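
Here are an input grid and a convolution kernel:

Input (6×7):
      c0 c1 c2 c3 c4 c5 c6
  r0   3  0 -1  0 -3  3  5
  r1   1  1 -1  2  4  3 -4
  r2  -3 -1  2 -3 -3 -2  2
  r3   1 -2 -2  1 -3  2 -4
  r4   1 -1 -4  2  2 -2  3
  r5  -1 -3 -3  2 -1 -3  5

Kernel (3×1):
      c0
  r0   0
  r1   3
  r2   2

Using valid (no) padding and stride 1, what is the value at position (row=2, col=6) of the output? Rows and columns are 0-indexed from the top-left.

The receptive field on the input at this output position is [2 / -4 / 3]. Elementwise product with the kernel and sum: -4·3 + 3·2.

-6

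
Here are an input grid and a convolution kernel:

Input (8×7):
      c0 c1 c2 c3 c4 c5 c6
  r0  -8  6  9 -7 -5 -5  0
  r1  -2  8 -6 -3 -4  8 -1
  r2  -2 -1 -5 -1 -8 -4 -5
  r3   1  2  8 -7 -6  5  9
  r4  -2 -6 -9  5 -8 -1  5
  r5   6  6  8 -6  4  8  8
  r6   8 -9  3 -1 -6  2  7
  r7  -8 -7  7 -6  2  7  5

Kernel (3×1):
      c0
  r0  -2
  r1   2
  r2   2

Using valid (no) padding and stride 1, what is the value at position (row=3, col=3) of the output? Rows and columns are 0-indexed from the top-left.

The receptive field on the input at this output position is [-7 / 5 / -6]. Elementwise product with the kernel and sum: -7·-2 + 5·2 + -6·2.

12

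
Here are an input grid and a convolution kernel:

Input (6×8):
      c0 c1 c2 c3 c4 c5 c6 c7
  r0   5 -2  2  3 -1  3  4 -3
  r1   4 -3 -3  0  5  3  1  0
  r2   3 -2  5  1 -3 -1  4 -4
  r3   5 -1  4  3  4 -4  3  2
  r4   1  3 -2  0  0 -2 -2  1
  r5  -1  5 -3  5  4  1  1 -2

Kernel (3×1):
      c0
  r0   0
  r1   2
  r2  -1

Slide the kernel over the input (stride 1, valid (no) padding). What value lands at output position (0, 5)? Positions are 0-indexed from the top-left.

7

The receptive field on the input at this output position is [3 / 3 / -1]. Elementwise product with the kernel and sum: 3·2 + -1·-1.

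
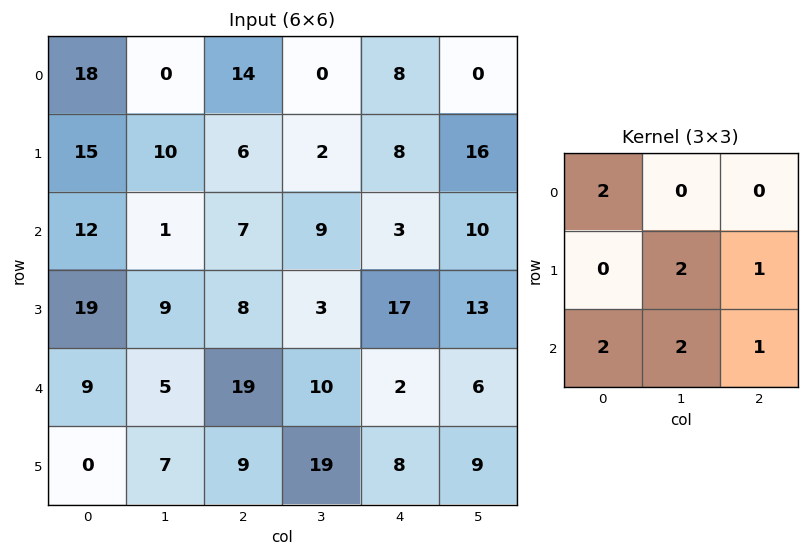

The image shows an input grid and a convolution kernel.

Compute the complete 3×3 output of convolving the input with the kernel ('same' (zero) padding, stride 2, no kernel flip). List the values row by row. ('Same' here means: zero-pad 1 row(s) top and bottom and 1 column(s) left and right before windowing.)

76 62 52
72 80 73
30 117 79

Output[0,0]: The receptive field on the zero-padded input at this output position is [0 0 0 / 0 18 0 / 0 15 10]. Elementwise product with the kernel and sum: 0·2 + 18·2 + 0·1 + 0·2 + 15·2 + 10·1.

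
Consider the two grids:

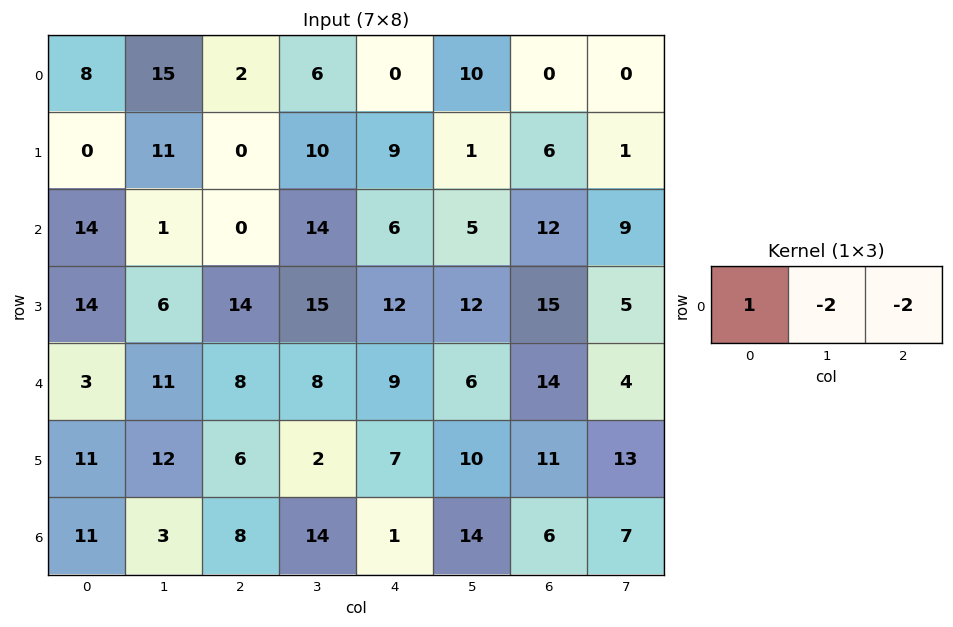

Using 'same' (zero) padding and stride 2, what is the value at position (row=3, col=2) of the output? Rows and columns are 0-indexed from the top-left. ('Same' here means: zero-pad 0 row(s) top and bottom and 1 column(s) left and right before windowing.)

-16

The receptive field on the zero-padded input at this output position is [14 1 14]. Elementwise product with the kernel and sum: 14·1 + 1·-2 + 14·-2.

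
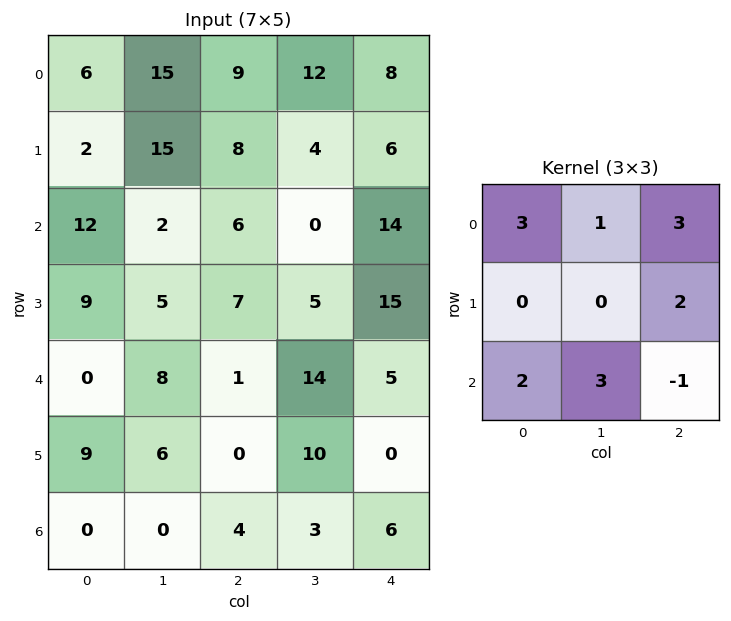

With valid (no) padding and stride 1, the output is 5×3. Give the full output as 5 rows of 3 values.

100 120 73
83 91 88
93 27 129
91 67 111
7 96 43

Output[0,0]: The receptive field on the input at this output position is [6 15 9 / 2 15 8 / 12 2 6]. Elementwise product with the kernel and sum: 6·3 + 15·1 + 9·3 + 8·2 + 12·2 + 2·3 + 6·-1.
Output[0,1]: The receptive field on the input at this output position is [15 9 12 / 15 8 4 / 2 6 0]. Elementwise product with the kernel and sum: 15·3 + 9·1 + 12·3 + 4·2 + 2·2 + 6·3 + 0·-1.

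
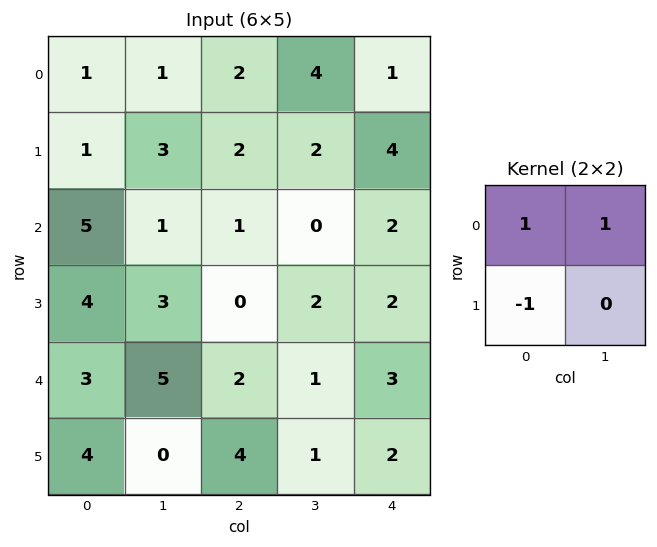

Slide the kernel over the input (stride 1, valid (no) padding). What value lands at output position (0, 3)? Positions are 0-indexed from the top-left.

3

The receptive field on the input at this output position is [4 1 / 2 4]. Elementwise product with the kernel and sum: 4·1 + 1·1 + 2·-1.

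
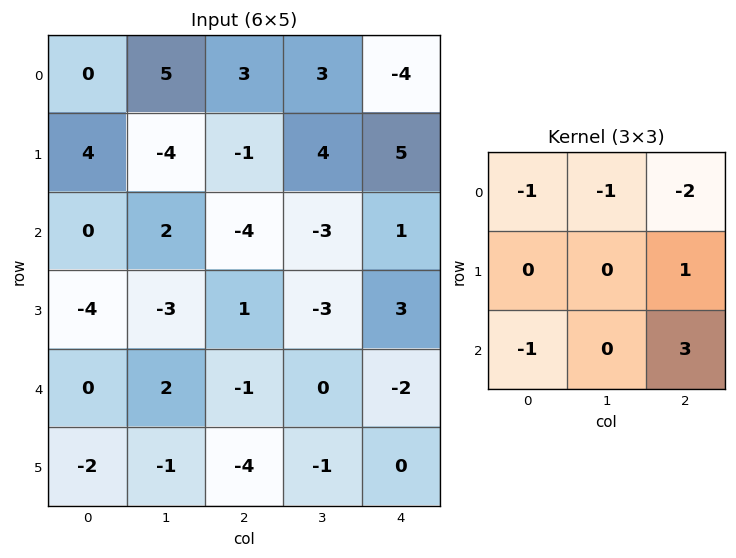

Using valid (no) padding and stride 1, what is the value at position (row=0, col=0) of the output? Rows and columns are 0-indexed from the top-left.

-24

The receptive field on the input at this output position is [0 5 3 / 4 -4 -1 / 0 2 -4]. Elementwise product with the kernel and sum: 0·-1 + 5·-1 + 3·-2 + -1·1 + 0·-1 + -4·3.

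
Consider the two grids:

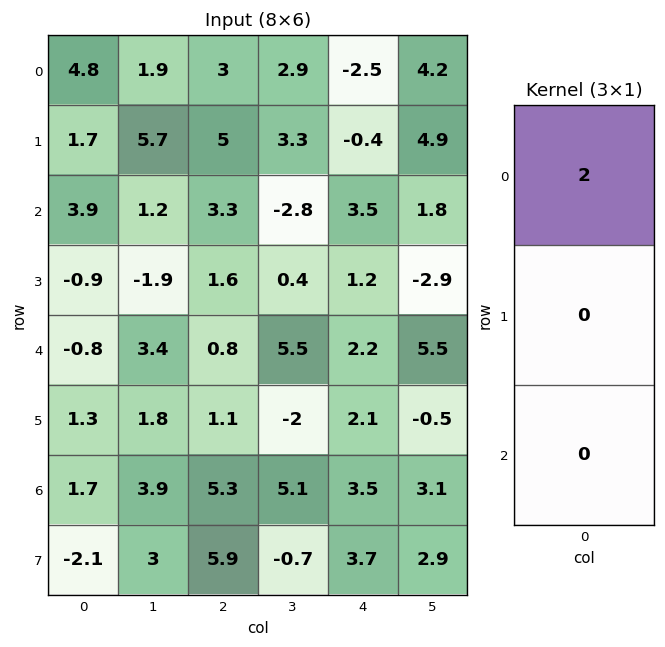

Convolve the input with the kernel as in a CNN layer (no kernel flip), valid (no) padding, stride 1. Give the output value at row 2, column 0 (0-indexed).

7.8

The receptive field on the input at this output position is [3.9 / -0.9 / -0.8]. Elementwise product with the kernel and sum: 3.9·2.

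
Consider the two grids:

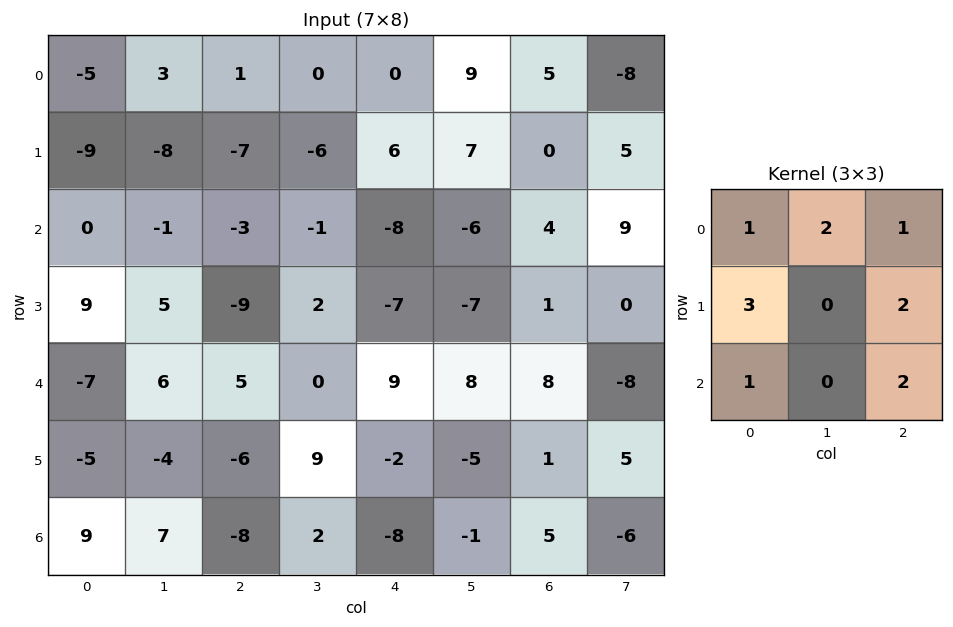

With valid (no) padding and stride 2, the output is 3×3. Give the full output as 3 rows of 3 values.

Output[0,0]: The receptive field on the input at this output position is [-5 3 1 / -9 -8 -7 / 0 -1 -3]. Elementwise product with the kernel and sum: -5·1 + 3·2 + 1·1 + -9·3 + -7·2 + 0·1 + -3·2.
Output[0,1]: The receptive field on the input at this output position is [1 0 0 / -7 -6 6 / -3 -1 -8]. Elementwise product with the kernel and sum: 1·1 + 0·2 + 0·1 + -7·3 + 6·2 + -3·1 + -8·2.

-45 -27 41
7 -31 -10
-24 -32 31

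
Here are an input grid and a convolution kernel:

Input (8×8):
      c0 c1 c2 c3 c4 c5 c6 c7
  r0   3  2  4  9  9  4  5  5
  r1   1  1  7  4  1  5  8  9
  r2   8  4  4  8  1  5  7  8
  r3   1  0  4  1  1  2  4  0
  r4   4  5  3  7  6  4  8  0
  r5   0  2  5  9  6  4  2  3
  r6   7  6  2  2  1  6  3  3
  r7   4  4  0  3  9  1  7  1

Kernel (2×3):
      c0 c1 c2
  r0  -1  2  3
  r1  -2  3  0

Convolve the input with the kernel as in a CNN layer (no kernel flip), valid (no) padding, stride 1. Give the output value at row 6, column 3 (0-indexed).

39

The receptive field on the input at this output position is [2 1 6 / 3 9 1]. Elementwise product with the kernel and sum: 2·-1 + 1·2 + 6·3 + 3·-2 + 9·3.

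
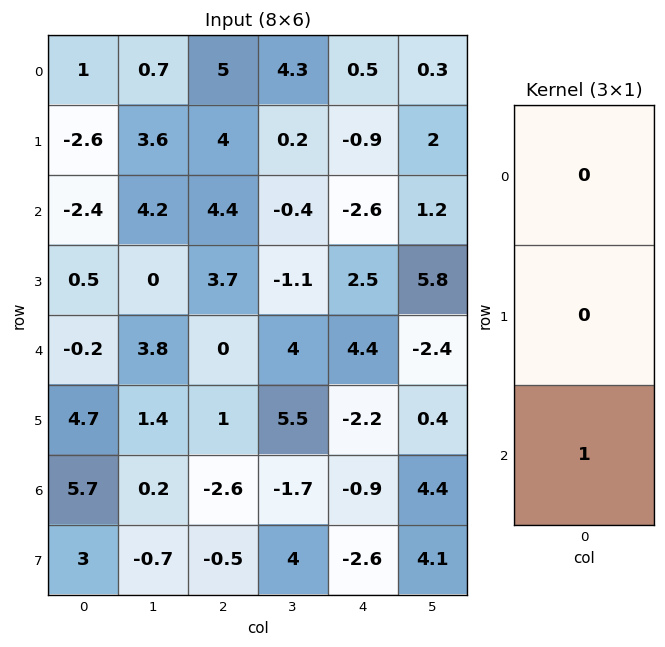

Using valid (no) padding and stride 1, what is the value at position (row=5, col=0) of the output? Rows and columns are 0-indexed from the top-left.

The receptive field on the input at this output position is [4.7 / 5.7 / 3]. Elementwise product with the kernel and sum: 3·1.

3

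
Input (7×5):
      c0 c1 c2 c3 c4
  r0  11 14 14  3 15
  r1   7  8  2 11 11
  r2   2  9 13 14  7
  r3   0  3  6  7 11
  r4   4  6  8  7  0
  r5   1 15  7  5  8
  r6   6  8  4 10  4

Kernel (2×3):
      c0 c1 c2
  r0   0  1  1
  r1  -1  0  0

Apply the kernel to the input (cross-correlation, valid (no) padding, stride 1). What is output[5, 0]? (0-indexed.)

The receptive field on the input at this output position is [1 15 7 / 6 8 4]. Elementwise product with the kernel and sum: 15·1 + 7·1 + 6·-1.

16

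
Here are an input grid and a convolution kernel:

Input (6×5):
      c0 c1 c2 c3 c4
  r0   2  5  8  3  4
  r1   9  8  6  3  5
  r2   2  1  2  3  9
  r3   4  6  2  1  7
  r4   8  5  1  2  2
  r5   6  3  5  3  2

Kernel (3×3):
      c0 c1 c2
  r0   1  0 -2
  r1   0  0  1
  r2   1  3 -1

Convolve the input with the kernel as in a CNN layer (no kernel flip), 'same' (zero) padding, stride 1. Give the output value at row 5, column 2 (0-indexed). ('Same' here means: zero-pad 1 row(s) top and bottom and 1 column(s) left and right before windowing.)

4

The receptive field on the zero-padded input at this output position is [5 1 2 / 3 5 3 / 0 0 0]. Elementwise product with the kernel and sum: 5·1 + 2·-2 + 3·1 + 0·1 + 0·3 + 0·-1.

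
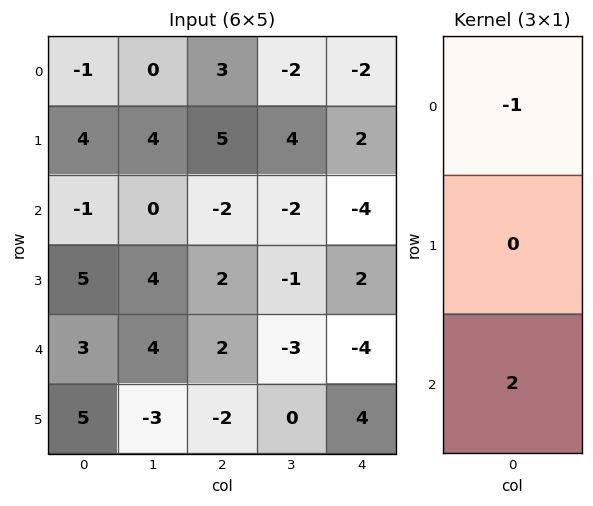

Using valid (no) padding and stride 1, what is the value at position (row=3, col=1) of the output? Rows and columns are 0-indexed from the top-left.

-10

The receptive field on the input at this output position is [4 / 4 / -3]. Elementwise product with the kernel and sum: 4·-1 + -3·2.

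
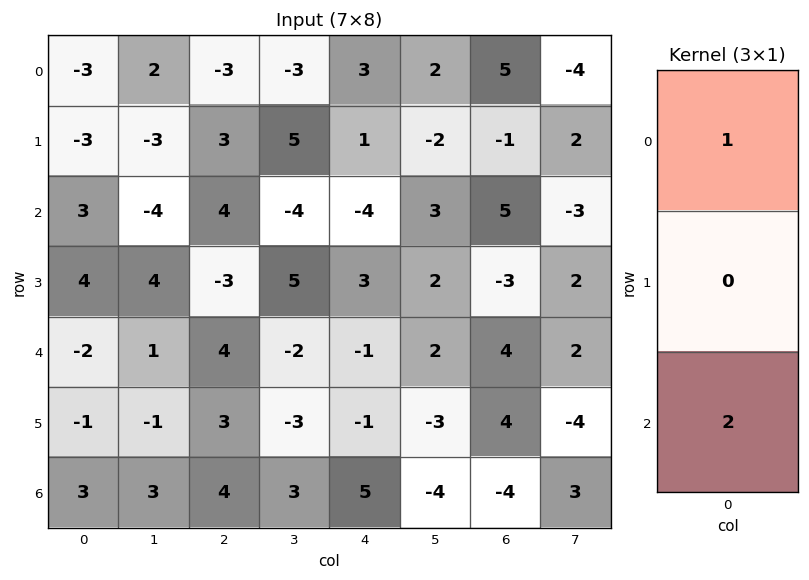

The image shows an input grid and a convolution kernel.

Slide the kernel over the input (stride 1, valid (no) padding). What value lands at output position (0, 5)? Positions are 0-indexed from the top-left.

8

The receptive field on the input at this output position is [2 / -2 / 3]. Elementwise product with the kernel and sum: 2·1 + 3·2.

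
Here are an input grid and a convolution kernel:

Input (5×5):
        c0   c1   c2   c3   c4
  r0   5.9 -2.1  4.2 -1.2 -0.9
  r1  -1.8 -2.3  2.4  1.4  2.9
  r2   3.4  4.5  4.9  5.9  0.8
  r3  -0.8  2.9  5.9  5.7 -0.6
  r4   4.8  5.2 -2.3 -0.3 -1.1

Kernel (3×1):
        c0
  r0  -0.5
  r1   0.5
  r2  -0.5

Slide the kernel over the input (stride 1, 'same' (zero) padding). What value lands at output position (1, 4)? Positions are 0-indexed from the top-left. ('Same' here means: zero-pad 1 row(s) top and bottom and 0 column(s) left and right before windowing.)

The receptive field on the zero-padded input at this output position is [-0.9 / 2.9 / 0.8]. Elementwise product with the kernel and sum: -0.9·-0.5 + 2.9·0.5 + 0.8·-0.5.

1.5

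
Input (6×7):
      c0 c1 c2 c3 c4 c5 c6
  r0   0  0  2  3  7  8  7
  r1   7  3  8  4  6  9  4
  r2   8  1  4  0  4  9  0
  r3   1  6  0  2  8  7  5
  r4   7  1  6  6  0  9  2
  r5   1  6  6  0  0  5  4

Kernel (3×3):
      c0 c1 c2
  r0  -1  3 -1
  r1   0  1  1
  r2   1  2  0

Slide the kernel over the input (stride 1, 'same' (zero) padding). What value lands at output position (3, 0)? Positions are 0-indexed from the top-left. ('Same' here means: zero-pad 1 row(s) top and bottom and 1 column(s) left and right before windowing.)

44

The receptive field on the zero-padded input at this output position is [0 8 1 / 0 1 6 / 0 7 1]. Elementwise product with the kernel and sum: 0·-1 + 8·3 + 1·-1 + 1·1 + 6·1 + 0·1 + 7·2.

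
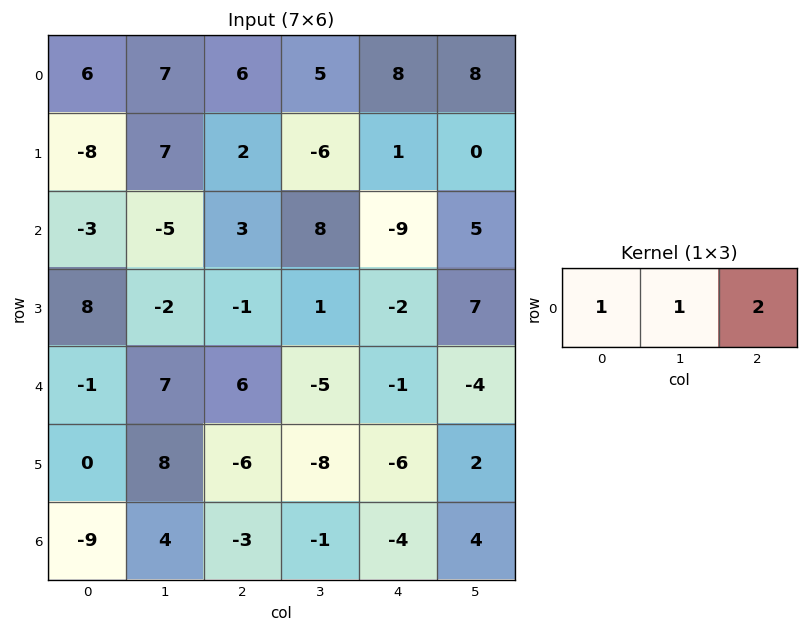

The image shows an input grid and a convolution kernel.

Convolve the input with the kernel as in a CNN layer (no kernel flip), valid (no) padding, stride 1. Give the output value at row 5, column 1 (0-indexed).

-14

The receptive field on the input at this output position is [8 -6 -8]. Elementwise product with the kernel and sum: 8·1 + -6·1 + -8·2.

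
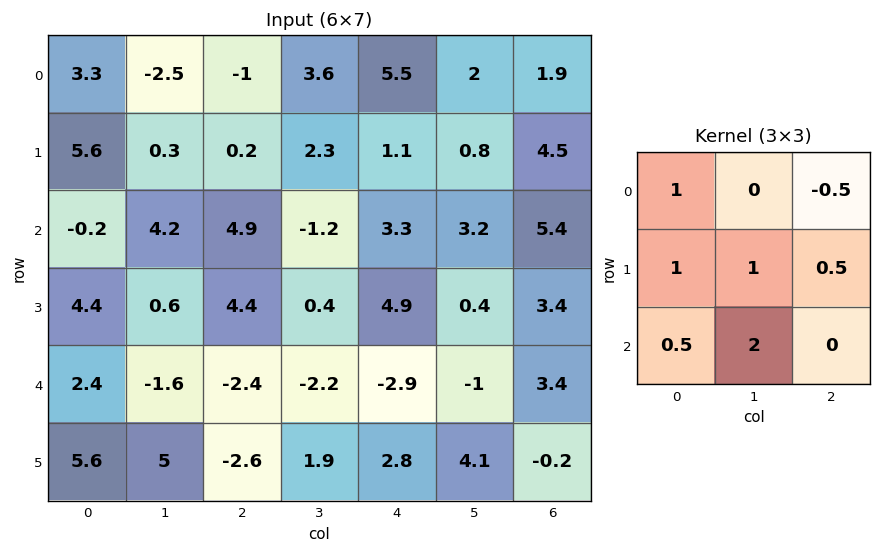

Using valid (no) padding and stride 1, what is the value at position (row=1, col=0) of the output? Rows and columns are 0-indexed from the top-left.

15.35

The receptive field on the input at this output position is [5.6 0.3 0.2 / -0.2 4.2 4.9 / 4.4 0.6 4.4]. Elementwise product with the kernel and sum: 5.6·1 + 0.2·-0.5 + -0.2·1 + 4.2·1 + 4.9·0.5 + 4.4·0.5 + 0.6·2.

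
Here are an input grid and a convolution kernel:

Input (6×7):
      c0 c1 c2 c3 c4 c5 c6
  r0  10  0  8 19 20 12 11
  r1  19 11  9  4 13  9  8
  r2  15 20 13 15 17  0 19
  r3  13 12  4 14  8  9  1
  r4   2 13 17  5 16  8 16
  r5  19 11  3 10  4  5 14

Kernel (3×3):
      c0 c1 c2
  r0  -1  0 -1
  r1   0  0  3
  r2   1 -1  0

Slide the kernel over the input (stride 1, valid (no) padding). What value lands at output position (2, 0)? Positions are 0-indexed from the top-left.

The receptive field on the input at this output position is [15 20 13 / 13 12 4 / 2 13 17]. Elementwise product with the kernel and sum: 15·-1 + 13·-1 + 4·3 + 2·1 + 13·-1.

-27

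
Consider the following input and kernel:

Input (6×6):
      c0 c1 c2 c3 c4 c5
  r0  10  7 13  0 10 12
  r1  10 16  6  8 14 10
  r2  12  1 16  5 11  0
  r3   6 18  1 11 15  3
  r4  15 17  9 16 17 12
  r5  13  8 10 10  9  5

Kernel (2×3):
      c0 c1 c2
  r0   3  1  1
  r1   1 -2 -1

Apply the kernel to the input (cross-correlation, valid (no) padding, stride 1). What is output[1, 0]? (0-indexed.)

The receptive field on the input at this output position is [10 16 6 / 12 1 16]. Elementwise product with the kernel and sum: 10·3 + 16·1 + 6·1 + 12·1 + 1·-2 + 16·-1.

46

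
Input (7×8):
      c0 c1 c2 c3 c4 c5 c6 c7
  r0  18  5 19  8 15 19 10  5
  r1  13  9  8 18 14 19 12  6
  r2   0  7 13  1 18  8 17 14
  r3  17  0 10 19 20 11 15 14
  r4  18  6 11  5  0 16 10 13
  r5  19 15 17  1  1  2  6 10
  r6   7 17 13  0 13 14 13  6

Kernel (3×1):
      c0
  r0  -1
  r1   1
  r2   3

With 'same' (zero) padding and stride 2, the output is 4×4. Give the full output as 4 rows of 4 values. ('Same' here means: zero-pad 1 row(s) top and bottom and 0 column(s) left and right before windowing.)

Output[0,0]: The receptive field on the zero-padded input at this output position is [0 / 18 / 13]. Elementwise product with the kernel and sum: 0·-1 + 18·1 + 13·3.
Output[0,1]: The receptive field on the zero-padded input at this output position is [0 / 19 / 8]. Elementwise product with the kernel and sum: 0·-1 + 19·1 + 8·3.

57 43 57 46
38 35 64 50
58 52 -17 13
-12 -4 12 7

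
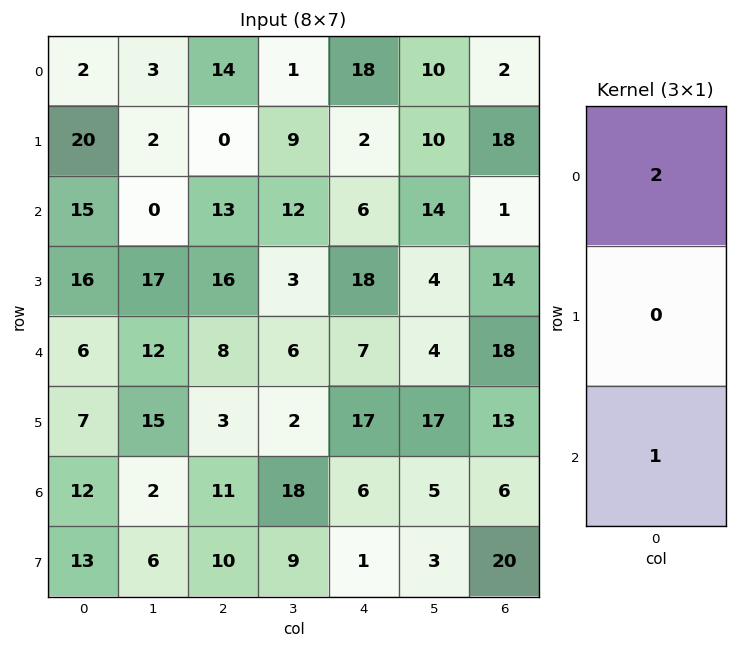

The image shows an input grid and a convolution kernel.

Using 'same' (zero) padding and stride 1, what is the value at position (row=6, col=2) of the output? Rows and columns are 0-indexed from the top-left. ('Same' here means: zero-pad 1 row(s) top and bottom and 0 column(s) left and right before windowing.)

The receptive field on the zero-padded input at this output position is [3 / 11 / 10]. Elementwise product with the kernel and sum: 3·2 + 10·1.

16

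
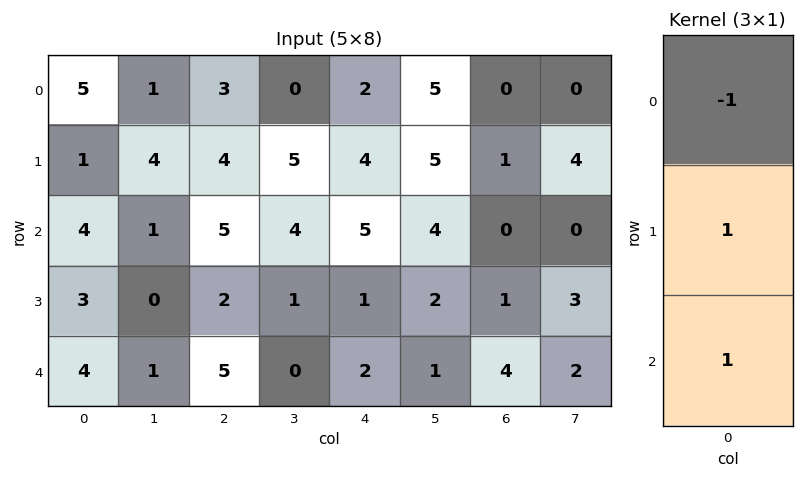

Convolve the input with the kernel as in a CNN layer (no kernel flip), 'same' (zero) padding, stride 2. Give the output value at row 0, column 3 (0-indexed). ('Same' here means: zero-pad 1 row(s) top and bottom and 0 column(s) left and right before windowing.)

The receptive field on the zero-padded input at this output position is [0 / 0 / 1]. Elementwise product with the kernel and sum: 0·-1 + 0·1 + 1·1.

1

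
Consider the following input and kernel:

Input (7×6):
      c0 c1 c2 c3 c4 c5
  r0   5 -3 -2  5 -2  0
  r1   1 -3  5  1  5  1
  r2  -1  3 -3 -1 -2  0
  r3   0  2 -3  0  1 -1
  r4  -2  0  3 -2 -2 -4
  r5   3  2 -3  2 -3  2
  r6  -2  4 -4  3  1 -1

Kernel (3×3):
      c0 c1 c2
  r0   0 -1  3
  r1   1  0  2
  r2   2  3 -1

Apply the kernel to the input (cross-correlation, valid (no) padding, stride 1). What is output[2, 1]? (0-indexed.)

13

The receptive field on the input at this output position is [3 -3 -1 / 2 -3 0 / 0 3 -2]. Elementwise product with the kernel and sum: -3·-1 + -1·3 + 2·1 + 0·2 + 0·2 + 3·3 + -2·-1.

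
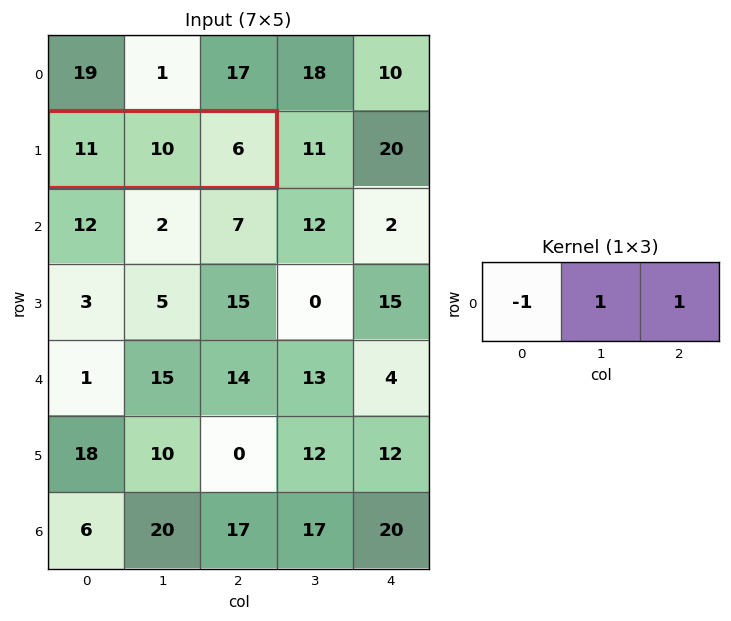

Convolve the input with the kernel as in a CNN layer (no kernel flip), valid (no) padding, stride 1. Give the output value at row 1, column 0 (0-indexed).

5

The receptive field on the input at this output position is [11 10 6]. Elementwise product with the kernel and sum: 11·-1 + 10·1 + 6·1.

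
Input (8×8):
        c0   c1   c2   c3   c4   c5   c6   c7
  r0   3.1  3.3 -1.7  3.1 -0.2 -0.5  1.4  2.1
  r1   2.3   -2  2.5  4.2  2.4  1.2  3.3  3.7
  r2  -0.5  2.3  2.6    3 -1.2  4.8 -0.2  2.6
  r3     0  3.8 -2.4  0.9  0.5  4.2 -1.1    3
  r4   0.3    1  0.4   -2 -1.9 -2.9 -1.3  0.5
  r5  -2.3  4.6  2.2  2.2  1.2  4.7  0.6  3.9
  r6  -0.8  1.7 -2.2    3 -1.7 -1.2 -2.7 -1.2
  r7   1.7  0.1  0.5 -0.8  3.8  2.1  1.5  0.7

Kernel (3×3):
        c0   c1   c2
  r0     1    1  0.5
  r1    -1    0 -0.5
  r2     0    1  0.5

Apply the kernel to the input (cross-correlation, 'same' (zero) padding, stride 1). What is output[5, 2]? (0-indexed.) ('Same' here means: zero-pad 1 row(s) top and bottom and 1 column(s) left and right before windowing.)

The receptive field on the zero-padded input at this output position is [1 0.4 -2 / 4.6 2.2 2.2 / 1.7 -2.2 3]. Elementwise product with the kernel and sum: 1·1 + 0.4·1 + -2·0.5 + 4.6·-1 + 2.2·-0.5 + -2.2·1 + 3·0.5.

-6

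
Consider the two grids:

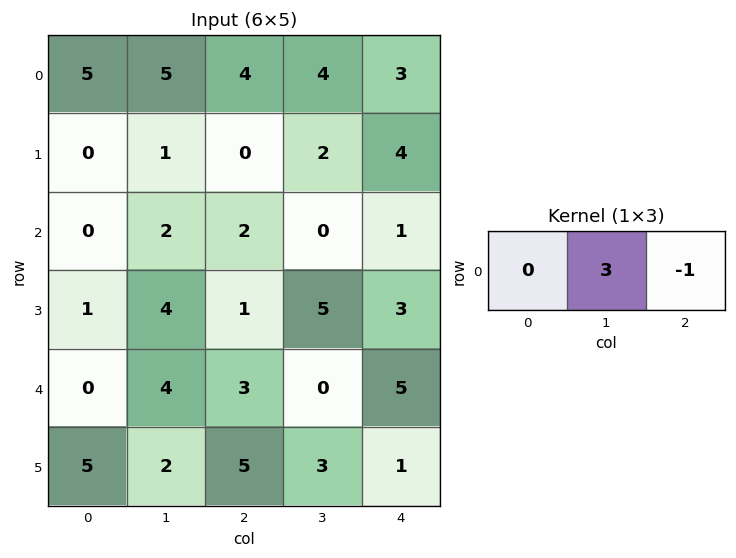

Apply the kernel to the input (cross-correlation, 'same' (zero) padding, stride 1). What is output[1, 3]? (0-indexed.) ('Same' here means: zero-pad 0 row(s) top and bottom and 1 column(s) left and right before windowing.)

The receptive field on the zero-padded input at this output position is [0 2 4]. Elementwise product with the kernel and sum: 2·3 + 4·-1.

2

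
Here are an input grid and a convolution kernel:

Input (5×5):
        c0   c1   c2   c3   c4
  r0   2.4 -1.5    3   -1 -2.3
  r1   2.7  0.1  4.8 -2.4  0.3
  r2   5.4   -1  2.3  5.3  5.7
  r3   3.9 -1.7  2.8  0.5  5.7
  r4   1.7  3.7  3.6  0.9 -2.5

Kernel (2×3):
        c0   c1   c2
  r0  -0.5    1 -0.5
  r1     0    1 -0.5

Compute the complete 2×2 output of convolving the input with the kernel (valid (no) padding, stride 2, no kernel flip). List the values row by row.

Output[0,0]: The receptive field on the input at this output position is [2.4 -1.5 3 / 2.7 0.1 4.8]. Elementwise product with the kernel and sum: 2.4·-0.5 + -1.5·1 + 3·-0.5 + 0.1·1 + 4.8·-0.5.

-6.5 -3.9
-7.95 -1.05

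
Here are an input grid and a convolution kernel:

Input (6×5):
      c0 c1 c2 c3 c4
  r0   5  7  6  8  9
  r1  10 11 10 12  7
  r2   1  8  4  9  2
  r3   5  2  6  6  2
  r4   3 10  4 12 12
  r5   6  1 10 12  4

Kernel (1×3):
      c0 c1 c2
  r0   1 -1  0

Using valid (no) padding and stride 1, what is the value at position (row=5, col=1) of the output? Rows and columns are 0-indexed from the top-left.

The receptive field on the input at this output position is [1 10 12]. Elementwise product with the kernel and sum: 1·1 + 10·-1.

-9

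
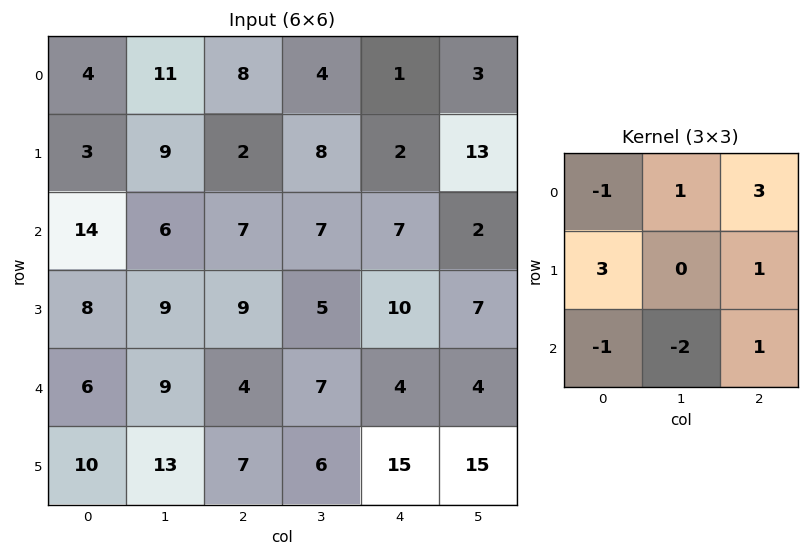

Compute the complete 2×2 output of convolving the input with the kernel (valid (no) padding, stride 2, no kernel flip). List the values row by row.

23 -7
26 44

Output[0,0]: The receptive field on the input at this output position is [4 11 8 / 3 9 2 / 14 6 7]. Elementwise product with the kernel and sum: 4·-1 + 11·1 + 8·3 + 3·3 + 2·1 + 14·-1 + 6·-2 + 7·1.
Output[0,1]: The receptive field on the input at this output position is [8 4 1 / 2 8 2 / 7 7 7]. Elementwise product with the kernel and sum: 8·-1 + 4·1 + 1·3 + 2·3 + 2·1 + 7·-1 + 7·-2 + 7·1.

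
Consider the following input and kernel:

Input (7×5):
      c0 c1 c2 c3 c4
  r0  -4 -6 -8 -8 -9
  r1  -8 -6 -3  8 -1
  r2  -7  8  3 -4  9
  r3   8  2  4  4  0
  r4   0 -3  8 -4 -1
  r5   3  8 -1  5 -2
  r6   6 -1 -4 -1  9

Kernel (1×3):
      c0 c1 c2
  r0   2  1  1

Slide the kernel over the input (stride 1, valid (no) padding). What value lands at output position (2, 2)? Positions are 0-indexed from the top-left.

The receptive field on the input at this output position is [3 -4 9]. Elementwise product with the kernel and sum: 3·2 + -4·1 + 9·1.

11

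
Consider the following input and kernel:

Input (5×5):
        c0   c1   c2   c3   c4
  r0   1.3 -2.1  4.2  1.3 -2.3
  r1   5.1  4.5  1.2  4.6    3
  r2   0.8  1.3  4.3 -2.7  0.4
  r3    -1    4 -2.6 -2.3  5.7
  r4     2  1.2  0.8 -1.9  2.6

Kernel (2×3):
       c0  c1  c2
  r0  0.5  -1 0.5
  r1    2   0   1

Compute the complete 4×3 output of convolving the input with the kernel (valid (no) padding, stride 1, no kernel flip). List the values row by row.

Output[0,0]: The receptive field on the input at this output position is [1.3 -2.1 4.2 / 5.1 4.5 1.2]. Elementwise product with the kernel and sum: 1.3·0.5 + -2.1·-1 + 4.2·0.5 + 5.1·2 + 1.2·1.
Output[0,1]: The receptive field on the input at this output position is [-2.1 4.2 1.3 / 4.5 1.2 4.6]. Elementwise product with the kernel and sum: -2.1·0.5 + 4.2·-1 + 1.3·0.5 + 4.5·2 + 4.6·1.

16.25 9 5.05
4.55 3.25 6.5
-3.35 0.7 5.55
-1 3.95 8.05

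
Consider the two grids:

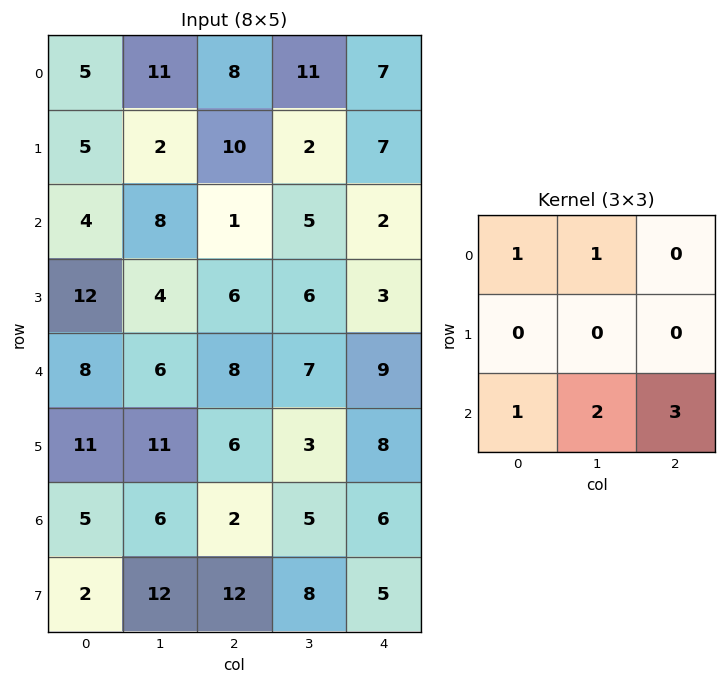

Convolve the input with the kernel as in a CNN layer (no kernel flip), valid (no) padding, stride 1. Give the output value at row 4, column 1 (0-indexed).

The receptive field on the input at this output position is [6 8 7 / 11 6 3 / 6 2 5]. Elementwise product with the kernel and sum: 6·1 + 8·1 + 6·1 + 2·2 + 5·3.

39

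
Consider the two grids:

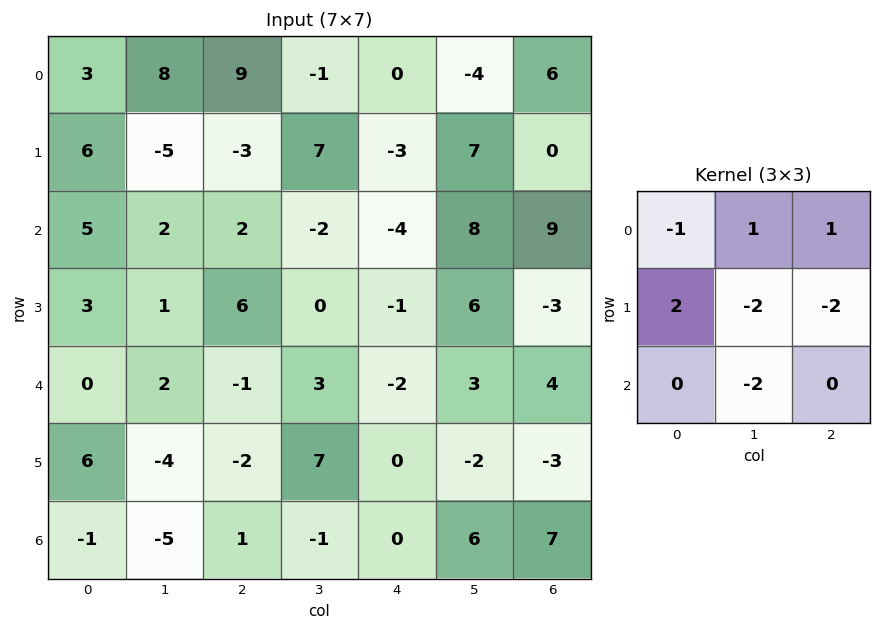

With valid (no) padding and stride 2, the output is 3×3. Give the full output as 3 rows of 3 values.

Output[0,0]: The receptive field on the input at this output position is [3 8 9 / 6 -5 -3 / 5 2 2]. Elementwise product with the kernel and sum: 3·-1 + 8·1 + 9·1 + 6·2 + -5·-2 + -3·-2 + 2·-2.
Output[0,1]: The receptive field on the input at this output position is [9 -1 0 / -3 7 -3 / 2 -2 -4]. Elementwise product with the kernel and sum: 9·-1 + -1·1 + 0·1 + -3·2 + 7·-2 + -3·-2 + -2·-2.

38 -20 -34
-13 0 7
35 -14 7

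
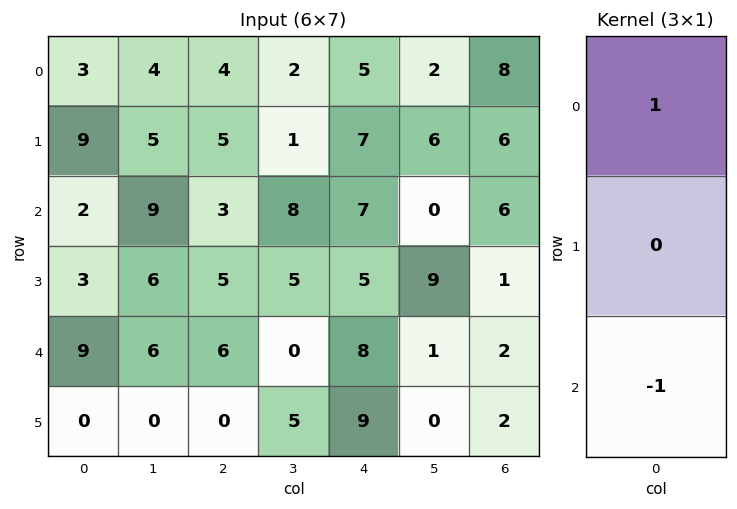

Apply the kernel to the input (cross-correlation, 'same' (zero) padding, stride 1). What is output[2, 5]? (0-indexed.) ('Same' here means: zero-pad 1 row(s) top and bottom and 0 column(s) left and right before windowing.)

-3

The receptive field on the zero-padded input at this output position is [6 / 0 / 9]. Elementwise product with the kernel and sum: 6·1 + 9·-1.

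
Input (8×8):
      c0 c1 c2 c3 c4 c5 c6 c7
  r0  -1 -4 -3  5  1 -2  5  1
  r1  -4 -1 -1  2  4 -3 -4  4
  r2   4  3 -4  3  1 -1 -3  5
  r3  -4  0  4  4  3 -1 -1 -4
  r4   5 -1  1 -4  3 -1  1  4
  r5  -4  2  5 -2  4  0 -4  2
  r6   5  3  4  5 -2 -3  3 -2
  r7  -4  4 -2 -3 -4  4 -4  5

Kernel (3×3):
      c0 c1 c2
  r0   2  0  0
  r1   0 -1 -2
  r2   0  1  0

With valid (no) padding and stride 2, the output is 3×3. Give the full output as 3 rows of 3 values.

4 -13 12
-1 -22 4
1 1 11

Output[0,0]: The receptive field on the input at this output position is [-1 -4 -3 / -4 -1 -1 / 4 3 -4]. Elementwise product with the kernel and sum: -1·2 + -1·-1 + -1·-2 + 3·1.
Output[0,1]: The receptive field on the input at this output position is [-3 5 1 / -1 2 4 / -4 3 1]. Elementwise product with the kernel and sum: -3·2 + 2·-1 + 4·-2 + 3·1.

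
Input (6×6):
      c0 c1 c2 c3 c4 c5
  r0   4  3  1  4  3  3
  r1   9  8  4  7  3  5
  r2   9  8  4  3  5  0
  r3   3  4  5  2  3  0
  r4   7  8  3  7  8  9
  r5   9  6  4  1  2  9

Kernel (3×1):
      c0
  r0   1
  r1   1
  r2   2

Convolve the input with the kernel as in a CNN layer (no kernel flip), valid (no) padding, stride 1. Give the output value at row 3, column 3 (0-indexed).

11

The receptive field on the input at this output position is [2 / 7 / 1]. Elementwise product with the kernel and sum: 2·1 + 7·1 + 1·2.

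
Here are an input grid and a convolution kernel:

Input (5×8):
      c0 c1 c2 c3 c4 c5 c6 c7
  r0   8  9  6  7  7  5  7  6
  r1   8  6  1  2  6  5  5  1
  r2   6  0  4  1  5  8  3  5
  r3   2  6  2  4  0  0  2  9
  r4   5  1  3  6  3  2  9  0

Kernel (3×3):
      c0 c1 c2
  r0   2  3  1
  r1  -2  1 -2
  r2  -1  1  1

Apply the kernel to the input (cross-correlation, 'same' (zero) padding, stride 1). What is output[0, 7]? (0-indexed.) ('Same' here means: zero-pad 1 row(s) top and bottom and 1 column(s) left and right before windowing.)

-12

The receptive field on the zero-padded input at this output position is [0 0 0 / 7 6 0 / 5 1 0]. Elementwise product with the kernel and sum: 0·2 + 0·3 + 0·1 + 7·-2 + 6·1 + 0·-2 + 5·-1 + 1·1 + 0·1.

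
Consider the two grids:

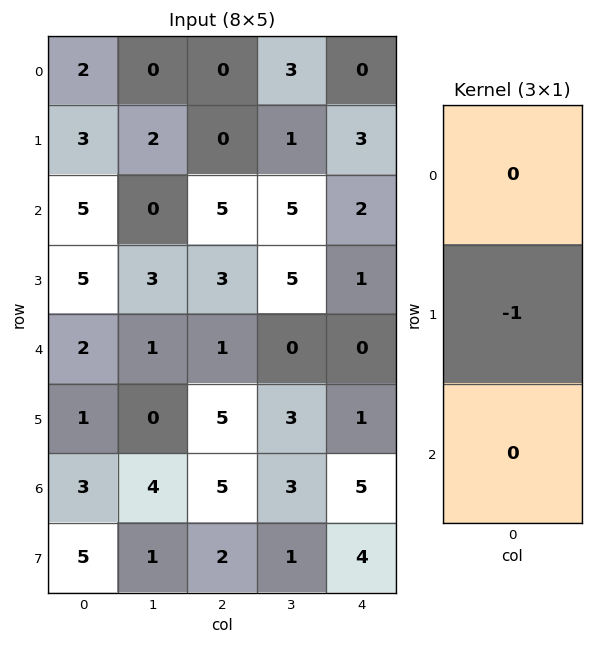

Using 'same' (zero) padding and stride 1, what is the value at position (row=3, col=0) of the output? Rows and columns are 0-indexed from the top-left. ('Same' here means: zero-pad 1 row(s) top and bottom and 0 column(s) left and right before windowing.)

-5

The receptive field on the zero-padded input at this output position is [5 / 5 / 2]. Elementwise product with the kernel and sum: 5·-1.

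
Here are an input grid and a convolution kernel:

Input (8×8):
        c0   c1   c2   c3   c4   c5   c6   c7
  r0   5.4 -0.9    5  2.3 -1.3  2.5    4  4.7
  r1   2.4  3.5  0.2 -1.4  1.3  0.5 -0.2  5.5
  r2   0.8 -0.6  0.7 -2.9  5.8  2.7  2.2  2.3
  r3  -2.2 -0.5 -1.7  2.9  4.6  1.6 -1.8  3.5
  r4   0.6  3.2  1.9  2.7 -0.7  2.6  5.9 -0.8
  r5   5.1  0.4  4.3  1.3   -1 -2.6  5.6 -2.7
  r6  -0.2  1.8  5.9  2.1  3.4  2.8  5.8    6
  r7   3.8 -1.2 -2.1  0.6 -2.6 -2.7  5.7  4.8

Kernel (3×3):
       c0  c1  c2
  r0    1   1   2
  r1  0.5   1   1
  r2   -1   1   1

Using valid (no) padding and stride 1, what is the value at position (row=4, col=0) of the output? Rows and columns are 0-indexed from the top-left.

22.75

The receptive field on the input at this output position is [0.6 3.2 1.9 / 5.1 0.4 4.3 / -0.2 1.8 5.9]. Elementwise product with the kernel and sum: 0.6·1 + 3.2·1 + 1.9·2 + 5.1·0.5 + 0.4·1 + 4.3·1 + -0.2·-1 + 1.8·1 + 5.9·1.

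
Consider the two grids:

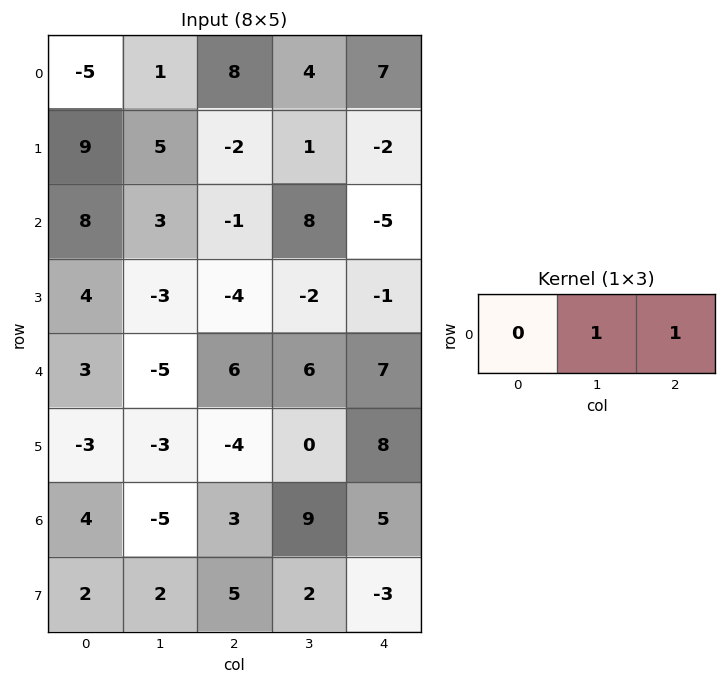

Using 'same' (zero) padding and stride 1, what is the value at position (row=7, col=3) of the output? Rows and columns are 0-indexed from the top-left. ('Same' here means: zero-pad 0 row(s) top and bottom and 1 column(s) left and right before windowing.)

The receptive field on the zero-padded input at this output position is [5 2 -3]. Elementwise product with the kernel and sum: 2·1 + -3·1.

-1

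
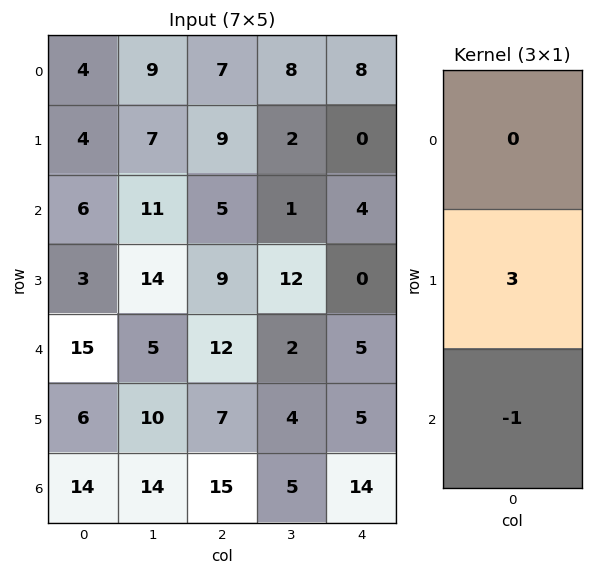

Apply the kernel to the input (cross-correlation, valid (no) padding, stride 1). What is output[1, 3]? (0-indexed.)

-9

The receptive field on the input at this output position is [2 / 1 / 12]. Elementwise product with the kernel and sum: 1·3 + 12·-1.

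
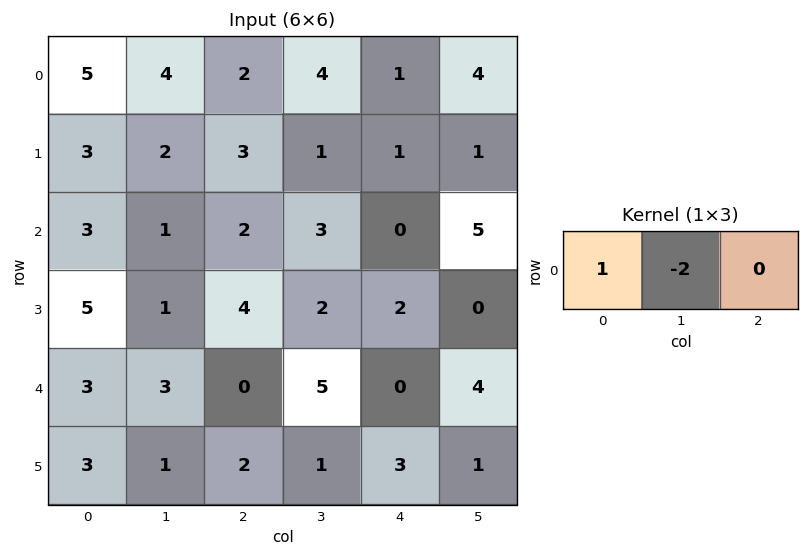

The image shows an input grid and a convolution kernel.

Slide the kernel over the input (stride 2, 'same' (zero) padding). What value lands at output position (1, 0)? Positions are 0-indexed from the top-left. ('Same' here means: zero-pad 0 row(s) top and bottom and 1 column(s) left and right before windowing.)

-6

The receptive field on the zero-padded input at this output position is [0 3 1]. Elementwise product with the kernel and sum: 0·1 + 3·-2.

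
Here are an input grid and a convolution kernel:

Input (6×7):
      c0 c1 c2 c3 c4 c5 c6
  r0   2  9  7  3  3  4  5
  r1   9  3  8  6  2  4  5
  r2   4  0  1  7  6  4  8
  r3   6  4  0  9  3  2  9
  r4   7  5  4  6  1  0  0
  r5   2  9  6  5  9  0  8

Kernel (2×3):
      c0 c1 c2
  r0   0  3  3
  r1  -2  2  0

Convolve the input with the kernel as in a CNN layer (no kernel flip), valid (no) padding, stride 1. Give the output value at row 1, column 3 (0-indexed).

16

The receptive field on the input at this output position is [6 2 4 / 7 6 4]. Elementwise product with the kernel and sum: 2·3 + 4·3 + 7·-2 + 6·2.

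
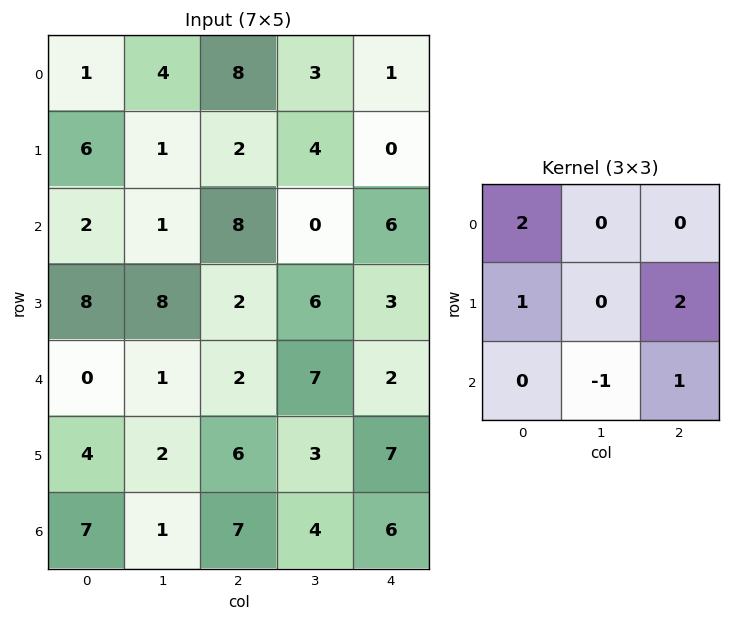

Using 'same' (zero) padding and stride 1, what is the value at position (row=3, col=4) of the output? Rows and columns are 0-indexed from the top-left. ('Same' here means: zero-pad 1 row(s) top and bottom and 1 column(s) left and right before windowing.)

4

The receptive field on the zero-padded input at this output position is [0 6 0 / 6 3 0 / 7 2 0]. Elementwise product with the kernel and sum: 0·2 + 6·1 + 0·2 + 2·-1 + 0·1.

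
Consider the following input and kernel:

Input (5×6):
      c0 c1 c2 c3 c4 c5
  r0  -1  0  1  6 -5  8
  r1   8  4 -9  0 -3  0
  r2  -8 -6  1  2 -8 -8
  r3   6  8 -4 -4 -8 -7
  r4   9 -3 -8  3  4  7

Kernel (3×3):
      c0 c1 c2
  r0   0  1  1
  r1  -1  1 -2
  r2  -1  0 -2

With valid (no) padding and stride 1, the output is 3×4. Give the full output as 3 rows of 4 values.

Output[0,0]: The receptive field on the input at this output position is [-1 0 1 / 8 4 -9 / -8 -6 1]. Elementwise product with the kernel and sum: 0·1 + 1·1 + 8·-1 + 4·1 + -9·-2 + -8·-1 + 1·-2.

21 -4 31 14
-3 -6 34 21
12 -4 10 -23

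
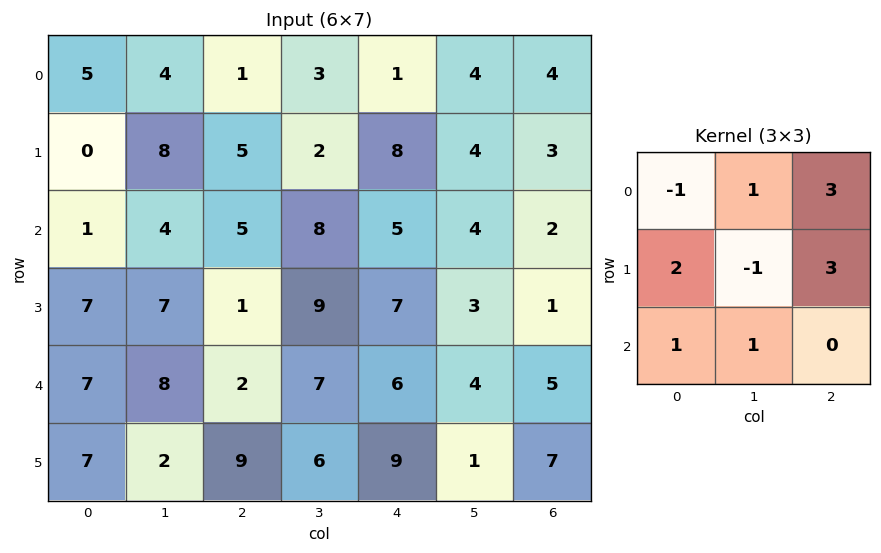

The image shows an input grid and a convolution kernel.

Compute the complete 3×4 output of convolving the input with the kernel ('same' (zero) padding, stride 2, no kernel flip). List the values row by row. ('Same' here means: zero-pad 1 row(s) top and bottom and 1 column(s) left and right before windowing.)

Output[0,0]: The receptive field on the zero-padded input at this output position is [0 0 0 / 0 5 4 / 0 0 8]. Elementwise product with the kernel and sum: 0·-1 + 0·1 + 0·3 + 0·2 + 5·-1 + 4·3 + 0·1 + 0·1.

7 29 27 11
42 38 57 9
52 67 42 9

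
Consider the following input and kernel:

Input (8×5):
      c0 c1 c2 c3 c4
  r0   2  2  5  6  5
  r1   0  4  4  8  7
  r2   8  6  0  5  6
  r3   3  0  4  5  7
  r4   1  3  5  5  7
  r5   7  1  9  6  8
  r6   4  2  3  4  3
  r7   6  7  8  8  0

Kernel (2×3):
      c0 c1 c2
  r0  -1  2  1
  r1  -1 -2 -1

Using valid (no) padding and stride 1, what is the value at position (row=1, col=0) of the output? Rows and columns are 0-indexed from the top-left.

-8

The receptive field on the input at this output position is [0 4 4 / 8 6 0]. Elementwise product with the kernel and sum: 0·-1 + 4·2 + 4·1 + 8·-1 + 6·-2 + 0·-1.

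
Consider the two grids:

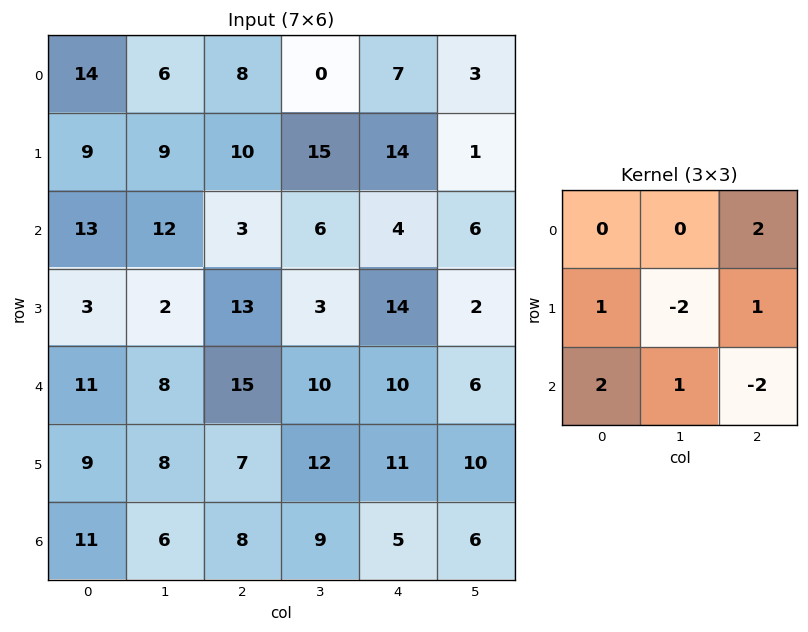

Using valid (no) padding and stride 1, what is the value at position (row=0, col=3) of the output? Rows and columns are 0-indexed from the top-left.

The receptive field on the input at this output position is [0 7 3 / 15 14 1 / 6 4 6]. Elementwise product with the kernel and sum: 3·2 + 15·1 + 14·-2 + 1·1 + 6·2 + 4·1 + 6·-2.

-2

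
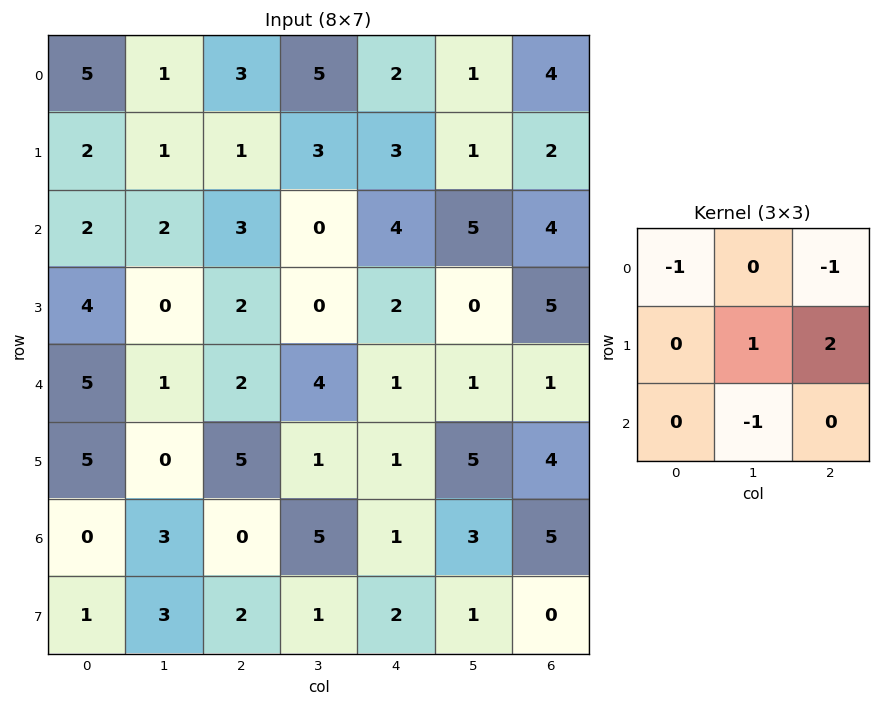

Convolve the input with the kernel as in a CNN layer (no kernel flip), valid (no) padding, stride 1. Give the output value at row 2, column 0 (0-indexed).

The receptive field on the input at this output position is [2 2 3 / 4 0 2 / 5 1 2]. Elementwise product with the kernel and sum: 2·-1 + 3·-1 + 0·1 + 2·2 + 1·-1.

-2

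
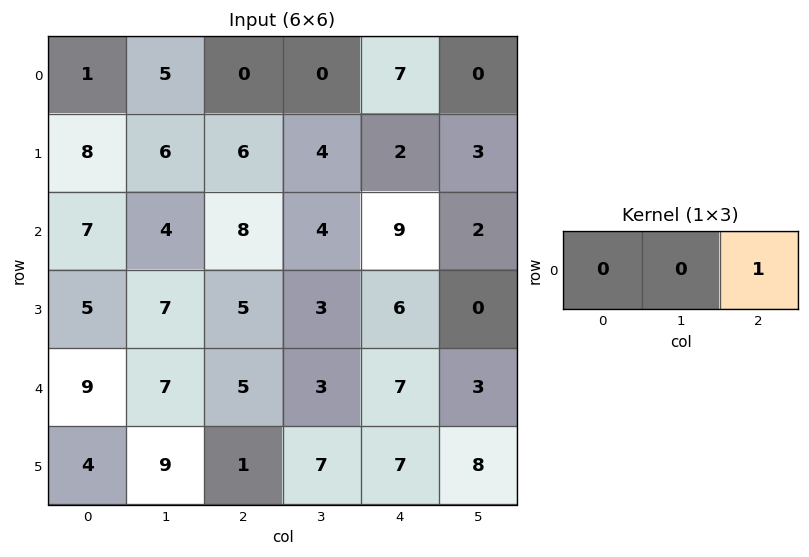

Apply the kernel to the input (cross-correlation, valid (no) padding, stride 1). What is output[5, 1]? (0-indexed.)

The receptive field on the input at this output position is [9 1 7]. Elementwise product with the kernel and sum: 7·1.

7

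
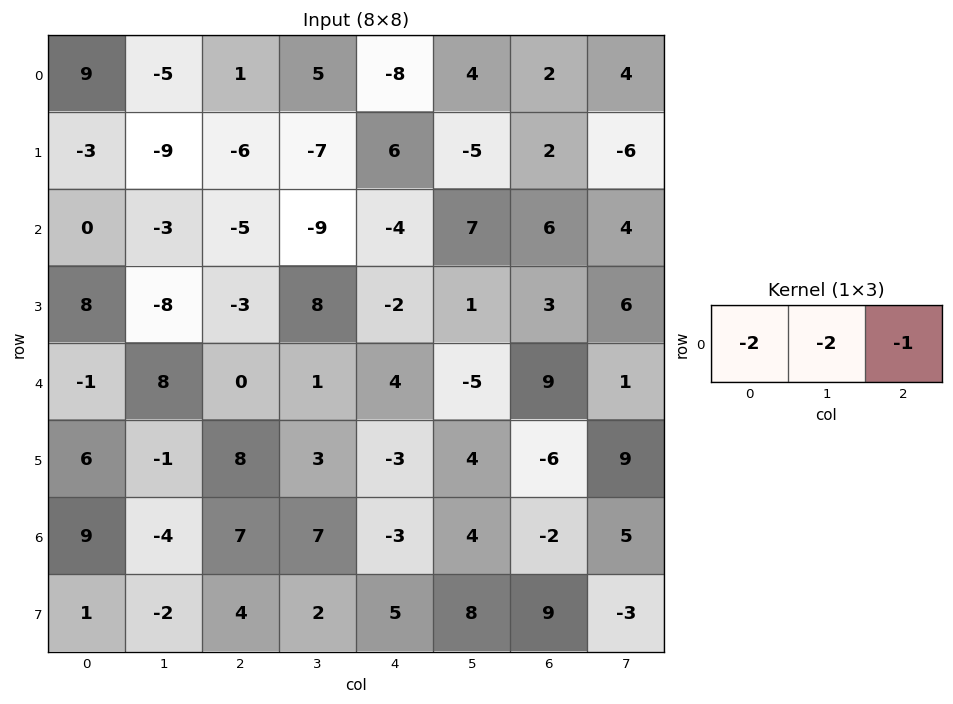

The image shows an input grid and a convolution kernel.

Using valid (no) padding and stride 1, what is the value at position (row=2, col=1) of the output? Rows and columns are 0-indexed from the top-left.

25

The receptive field on the input at this output position is [-3 -5 -9]. Elementwise product with the kernel and sum: -3·-2 + -5·-2 + -9·-1.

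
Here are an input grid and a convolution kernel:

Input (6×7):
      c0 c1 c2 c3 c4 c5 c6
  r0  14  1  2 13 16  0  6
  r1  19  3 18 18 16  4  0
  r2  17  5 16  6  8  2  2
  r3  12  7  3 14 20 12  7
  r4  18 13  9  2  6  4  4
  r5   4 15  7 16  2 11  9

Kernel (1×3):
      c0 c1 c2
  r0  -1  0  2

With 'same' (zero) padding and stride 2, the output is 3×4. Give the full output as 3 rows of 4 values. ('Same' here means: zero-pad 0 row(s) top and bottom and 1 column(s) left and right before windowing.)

Output[0,0]: The receptive field on the zero-padded input at this output position is [0 14 1]. Elementwise product with the kernel and sum: 0·-1 + 1·2.
Output[0,1]: The receptive field on the zero-padded input at this output position is [1 2 13]. Elementwise product with the kernel and sum: 1·-1 + 13·2.

2 25 -13 0
10 7 -2 -2
26 -9 6 -4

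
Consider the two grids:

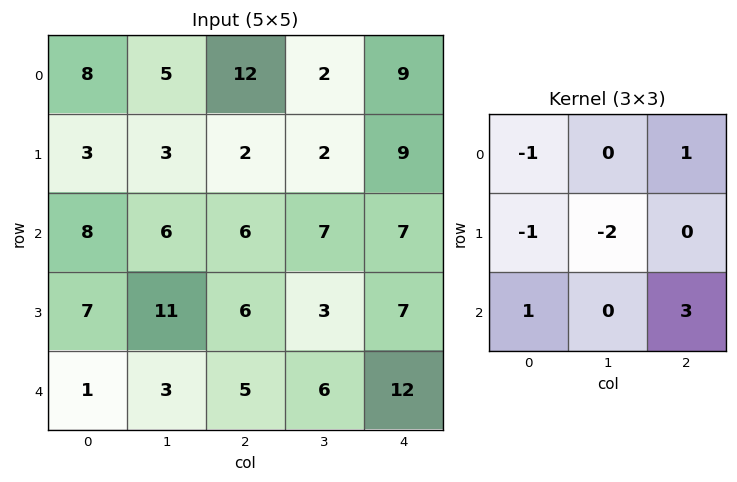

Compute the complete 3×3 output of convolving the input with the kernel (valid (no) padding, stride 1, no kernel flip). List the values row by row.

Output[0,0]: The receptive field on the input at this output position is [8 5 12 / 3 3 2 / 8 6 6]. Elementwise product with the kernel and sum: 8·-1 + 12·1 + 3·-1 + 3·-2 + 8·1 + 6·3.
Output[0,1]: The receptive field on the input at this output position is [5 12 2 / 3 2 2 / 6 6 7]. Elementwise product with the kernel and sum: 5·-1 + 2·1 + 3·-1 + 2·-2 + 6·1 + 7·3.

21 17 18
4 1 14
-15 -1 30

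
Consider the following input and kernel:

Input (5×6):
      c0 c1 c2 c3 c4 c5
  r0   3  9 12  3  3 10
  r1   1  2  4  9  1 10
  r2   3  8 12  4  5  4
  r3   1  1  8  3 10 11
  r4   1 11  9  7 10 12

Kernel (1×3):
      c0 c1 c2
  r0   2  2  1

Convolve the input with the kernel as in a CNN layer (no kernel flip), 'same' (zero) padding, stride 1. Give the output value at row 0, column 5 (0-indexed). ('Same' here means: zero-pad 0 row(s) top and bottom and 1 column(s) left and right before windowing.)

26

The receptive field on the zero-padded input at this output position is [3 10 0]. Elementwise product with the kernel and sum: 3·2 + 10·2 + 0·1.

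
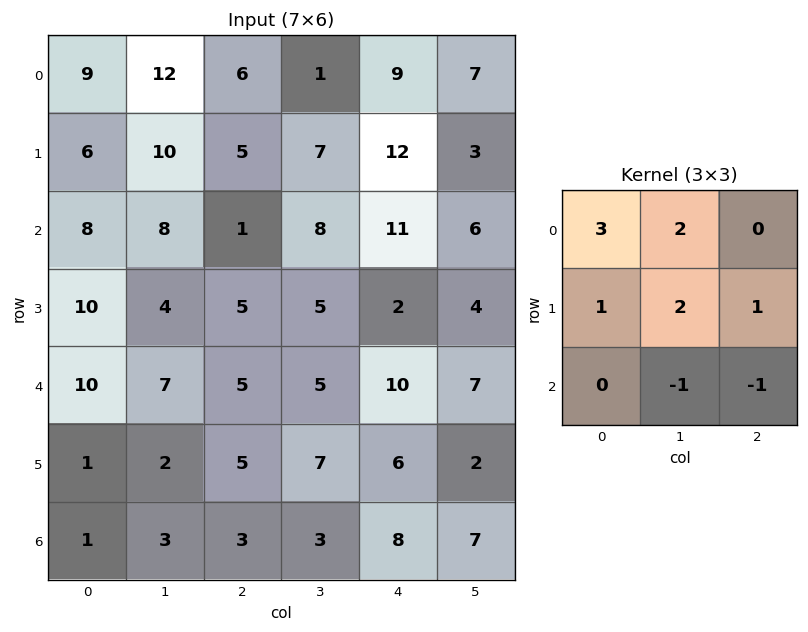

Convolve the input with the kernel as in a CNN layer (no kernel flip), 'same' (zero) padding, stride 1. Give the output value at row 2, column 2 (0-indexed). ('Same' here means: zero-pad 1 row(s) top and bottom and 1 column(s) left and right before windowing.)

48

The receptive field on the zero-padded input at this output position is [10 5 7 / 8 1 8 / 4 5 5]. Elementwise product with the kernel and sum: 10·3 + 5·2 + 8·1 + 1·2 + 8·1 + 5·-1 + 5·-1.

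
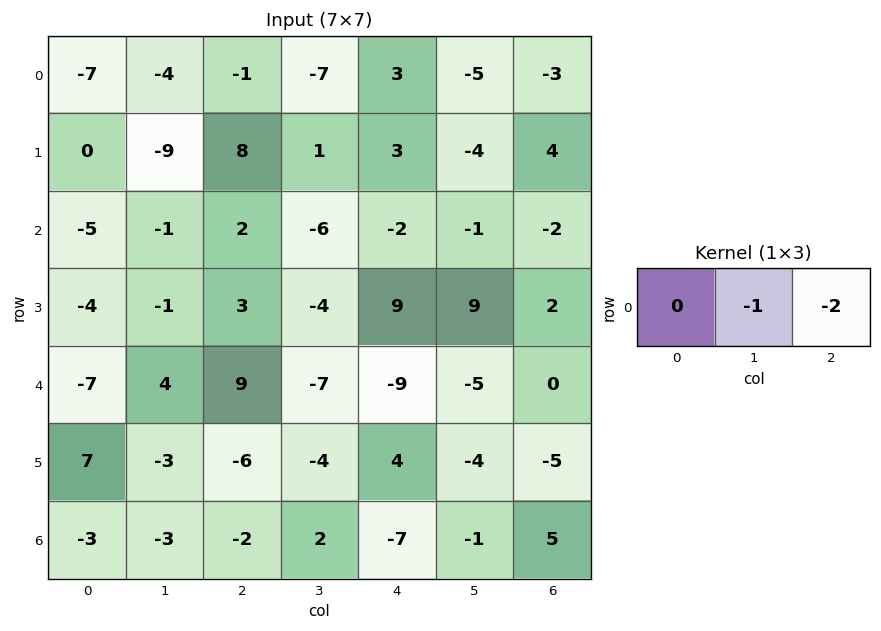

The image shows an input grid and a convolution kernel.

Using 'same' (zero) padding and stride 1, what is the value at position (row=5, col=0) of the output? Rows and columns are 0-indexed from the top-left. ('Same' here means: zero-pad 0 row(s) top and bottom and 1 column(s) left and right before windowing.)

The receptive field on the zero-padded input at this output position is [0 7 -3]. Elementwise product with the kernel and sum: 7·-1 + -3·-2.

-1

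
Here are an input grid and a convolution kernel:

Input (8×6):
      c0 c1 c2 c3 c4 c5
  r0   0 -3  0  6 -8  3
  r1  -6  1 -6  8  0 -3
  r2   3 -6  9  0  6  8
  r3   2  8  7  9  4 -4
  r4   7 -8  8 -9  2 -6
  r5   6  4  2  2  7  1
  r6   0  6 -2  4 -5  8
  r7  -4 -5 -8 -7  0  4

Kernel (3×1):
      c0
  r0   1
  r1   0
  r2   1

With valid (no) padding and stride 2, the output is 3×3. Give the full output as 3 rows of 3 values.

Output[0,0]: The receptive field on the input at this output position is [0 / -6 / 3]. Elementwise product with the kernel and sum: 0·1 + 3·1.
Output[0,1]: The receptive field on the input at this output position is [0 / -6 / 9]. Elementwise product with the kernel and sum: 0·1 + 9·1.

3 9 -2
10 17 8
7 6 -3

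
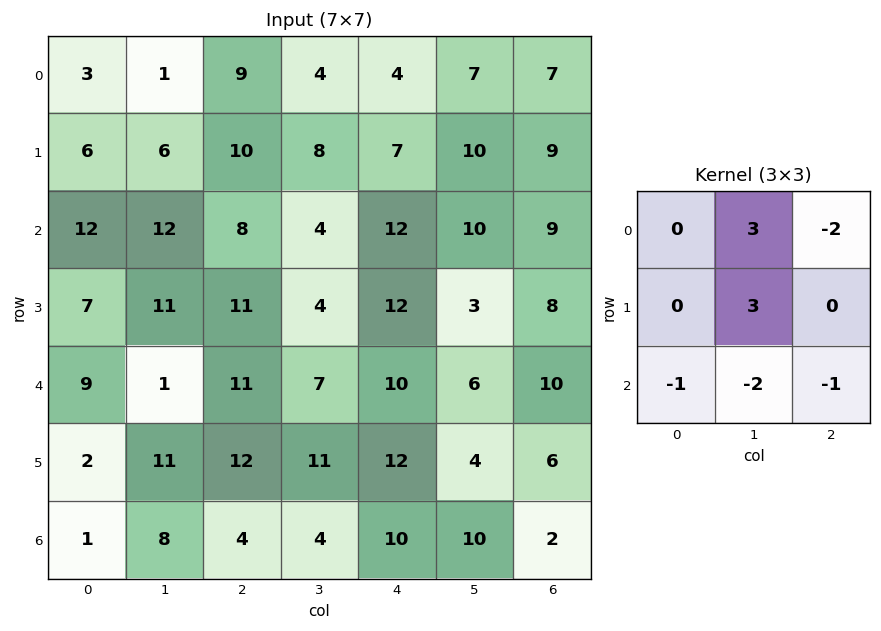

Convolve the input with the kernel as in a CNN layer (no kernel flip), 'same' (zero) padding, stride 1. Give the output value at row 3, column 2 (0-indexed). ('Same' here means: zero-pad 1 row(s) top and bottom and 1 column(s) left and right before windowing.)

19

The receptive field on the zero-padded input at this output position is [12 8 4 / 11 11 4 / 1 11 7]. Elementwise product with the kernel and sum: 8·3 + 4·-2 + 11·3 + 1·-1 + 11·-2 + 7·-1.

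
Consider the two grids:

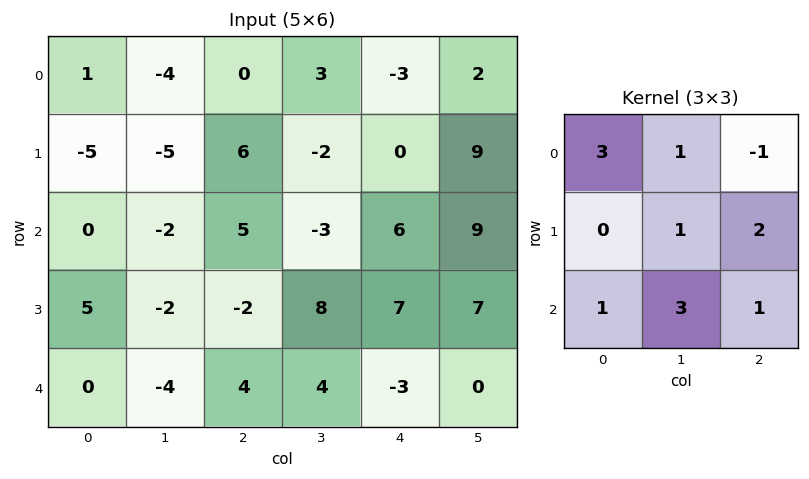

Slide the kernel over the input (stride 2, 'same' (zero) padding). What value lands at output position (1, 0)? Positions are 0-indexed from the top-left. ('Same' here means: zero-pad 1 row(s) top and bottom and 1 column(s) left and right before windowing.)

9

The receptive field on the zero-padded input at this output position is [0 -5 -5 / 0 0 -2 / 0 5 -2]. Elementwise product with the kernel and sum: 0·3 + -5·1 + -5·-1 + 0·1 + -2·2 + 0·1 + 5·3 + -2·1.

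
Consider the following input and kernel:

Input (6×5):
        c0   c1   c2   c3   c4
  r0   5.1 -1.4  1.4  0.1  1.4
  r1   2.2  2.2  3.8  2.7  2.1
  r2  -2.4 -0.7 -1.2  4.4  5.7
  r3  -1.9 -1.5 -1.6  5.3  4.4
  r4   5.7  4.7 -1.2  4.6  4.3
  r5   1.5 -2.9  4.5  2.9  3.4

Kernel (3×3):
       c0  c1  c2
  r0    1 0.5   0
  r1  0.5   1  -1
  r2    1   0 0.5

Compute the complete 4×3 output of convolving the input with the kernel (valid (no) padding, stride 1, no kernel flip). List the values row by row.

Output[0,0]: The receptive field on the input at this output position is [5.1 -1.4 1.4 / 2.2 2.2 3.8 / -2.4 -0.7 -1.2]. Elementwise product with the kernel and sum: 5.1·1 + -1.4·0.5 + 2.2·0.5 + 2.2·1 + 3.8·-1 + -2.4·1 + -1.2·0.5.
Output[0,1]: The receptive field on the input at this output position is [-1.4 1.4 0.1 / 2.2 3.8 2.7 / -0.7 -1.2 4.4]. Elementwise product with the kernel and sum: -1.4·1 + 1.4·0.5 + 2.2·0.5 + 3.8·1 + 2.7·-1 + -0.7·1 + 4.4·0.5.

0.9 3 5.6
-0.1 -0.7 3.85
1.5 -1.95 2.05
9.85 -7.2 6.95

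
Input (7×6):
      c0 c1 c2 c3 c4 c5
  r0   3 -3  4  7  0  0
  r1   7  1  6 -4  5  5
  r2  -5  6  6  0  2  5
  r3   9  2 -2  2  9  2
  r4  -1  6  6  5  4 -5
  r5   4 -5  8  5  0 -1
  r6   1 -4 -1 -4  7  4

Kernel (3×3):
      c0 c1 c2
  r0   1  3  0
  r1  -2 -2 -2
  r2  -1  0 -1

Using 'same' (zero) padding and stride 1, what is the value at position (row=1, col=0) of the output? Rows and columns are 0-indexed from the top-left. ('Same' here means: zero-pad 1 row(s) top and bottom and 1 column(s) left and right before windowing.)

-13

The receptive field on the zero-padded input at this output position is [0 3 -3 / 0 7 1 / 0 -5 6]. Elementwise product with the kernel and sum: 0·1 + 3·3 + 0·-2 + 7·-2 + 1·-2 + 0·-1 + 6·-1.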